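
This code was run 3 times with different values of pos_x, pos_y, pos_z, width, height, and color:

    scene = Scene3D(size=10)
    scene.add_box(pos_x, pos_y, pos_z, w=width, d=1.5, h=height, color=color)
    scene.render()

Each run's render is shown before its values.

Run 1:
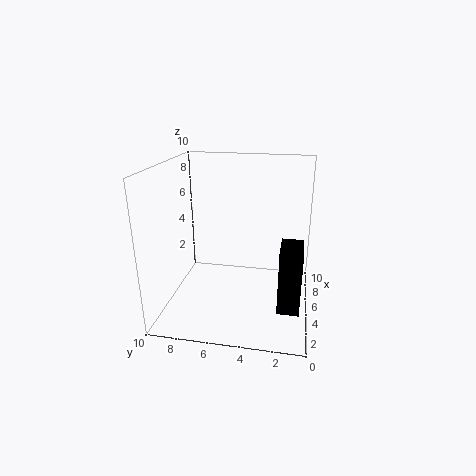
pos_x = 3, pos_y = 0.5, pos_z = 0.5, width = 2.5, height = 4.5, color = 'black'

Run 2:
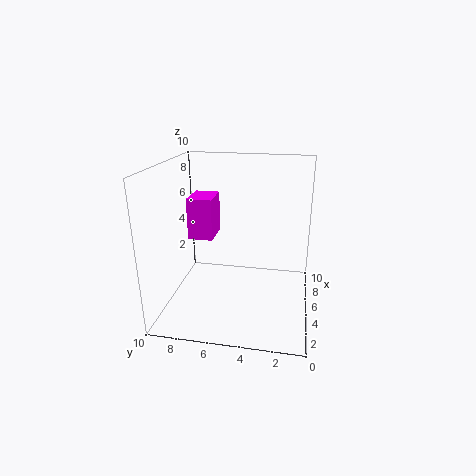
pos_x = 2, pos_y = 6, pos_z = 6, width = 2, height = 2.5, color = 'magenta'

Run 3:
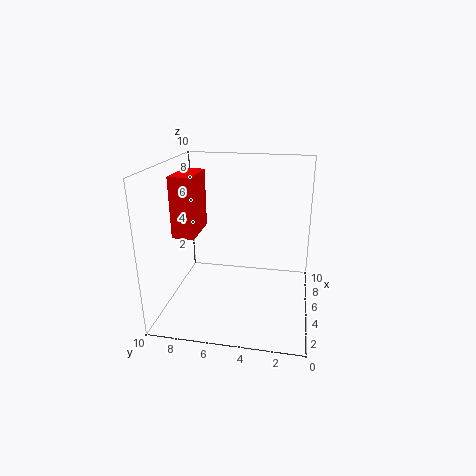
pos_x = 3, pos_y = 7.5, pos_z = 5.5, width = 3, height = 4, color = 'red'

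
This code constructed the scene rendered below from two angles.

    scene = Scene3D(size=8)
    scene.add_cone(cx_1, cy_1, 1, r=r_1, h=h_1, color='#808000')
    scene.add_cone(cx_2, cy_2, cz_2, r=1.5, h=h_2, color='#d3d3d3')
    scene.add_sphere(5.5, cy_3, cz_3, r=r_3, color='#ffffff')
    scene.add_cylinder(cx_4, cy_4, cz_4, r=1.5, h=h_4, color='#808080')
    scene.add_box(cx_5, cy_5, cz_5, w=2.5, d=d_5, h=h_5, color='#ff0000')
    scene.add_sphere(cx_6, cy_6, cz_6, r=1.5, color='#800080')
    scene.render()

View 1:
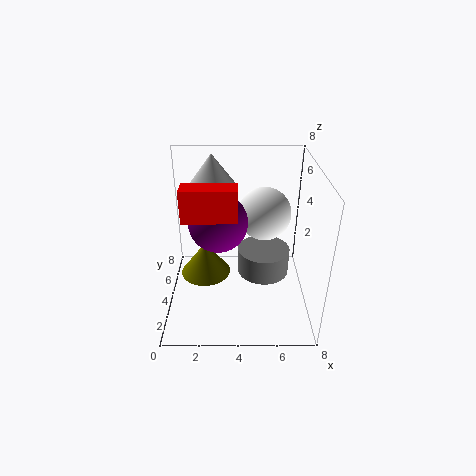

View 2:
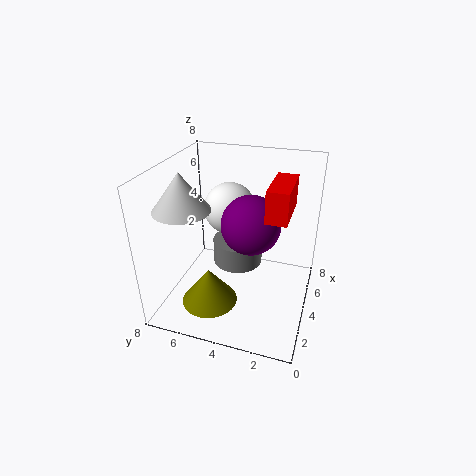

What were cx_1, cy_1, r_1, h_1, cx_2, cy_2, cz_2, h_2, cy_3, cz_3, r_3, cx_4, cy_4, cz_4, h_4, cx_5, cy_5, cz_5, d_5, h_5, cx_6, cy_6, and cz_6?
cx_1 = 2, cy_1 = 5, r_1 = 1.5, h_1 = 2, cx_2 = 2.5, cy_2 = 6.5, cz_2 = 6, h_2 = 2, cy_3 = 5, cz_3 = 5, r_3 = 1.5, cx_4 = 5.5, cy_4 = 4.5, cz_4 = 1.5, h_4 = 1.5, cx_5 = 1.5, cy_5 = 1, cz_5 = 6.5, d_5 = 1, h_5 = 1.5, cx_6 = 3, cy_6 = 3, cz_6 = 5.5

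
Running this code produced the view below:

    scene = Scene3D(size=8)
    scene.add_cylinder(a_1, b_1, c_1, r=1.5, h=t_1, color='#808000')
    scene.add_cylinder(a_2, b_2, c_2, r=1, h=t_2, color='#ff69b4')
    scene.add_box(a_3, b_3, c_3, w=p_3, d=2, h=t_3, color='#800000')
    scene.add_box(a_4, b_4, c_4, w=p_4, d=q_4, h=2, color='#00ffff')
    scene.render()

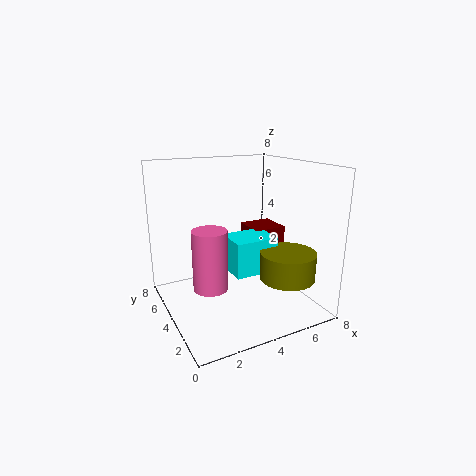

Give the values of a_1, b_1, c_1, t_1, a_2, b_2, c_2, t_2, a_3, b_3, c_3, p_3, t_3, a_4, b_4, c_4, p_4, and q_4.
a_1 = 6
b_1 = 2
c_1 = 2
t_1 = 1.5
a_2 = 2.5
b_2 = 4.5
c_2 = 1
t_2 = 3.5
a_3 = 5.5
b_3 = 4.5
c_3 = 2.5
p_3 = 2
t_3 = 1.5
a_4 = 3.5
b_4 = 3
c_4 = 2
p_4 = 2.5
q_4 = 2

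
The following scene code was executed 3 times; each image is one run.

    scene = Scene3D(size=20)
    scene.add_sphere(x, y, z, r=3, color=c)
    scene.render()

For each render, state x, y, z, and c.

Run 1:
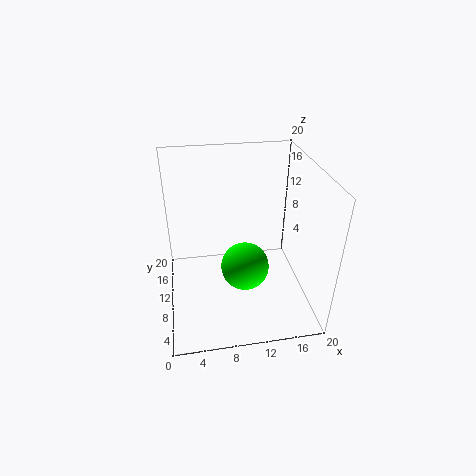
x = 10; y = 5; z = 9; c = 'lime'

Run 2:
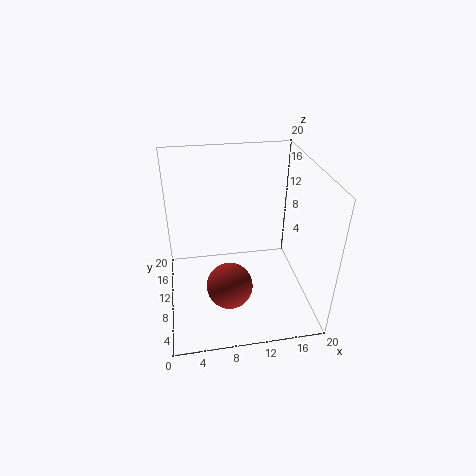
x = 8; y = 5; z = 6; c = 'brown'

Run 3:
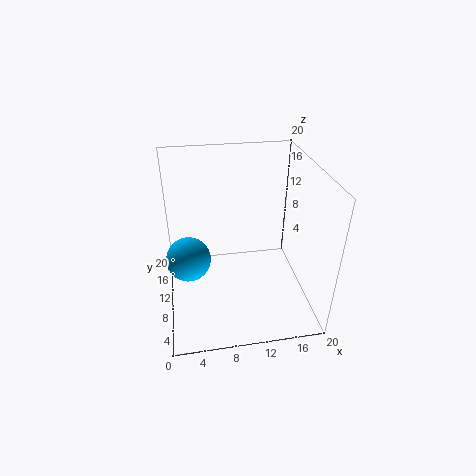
x = 3; y = 9; z = 8; c = 'deepskyblue'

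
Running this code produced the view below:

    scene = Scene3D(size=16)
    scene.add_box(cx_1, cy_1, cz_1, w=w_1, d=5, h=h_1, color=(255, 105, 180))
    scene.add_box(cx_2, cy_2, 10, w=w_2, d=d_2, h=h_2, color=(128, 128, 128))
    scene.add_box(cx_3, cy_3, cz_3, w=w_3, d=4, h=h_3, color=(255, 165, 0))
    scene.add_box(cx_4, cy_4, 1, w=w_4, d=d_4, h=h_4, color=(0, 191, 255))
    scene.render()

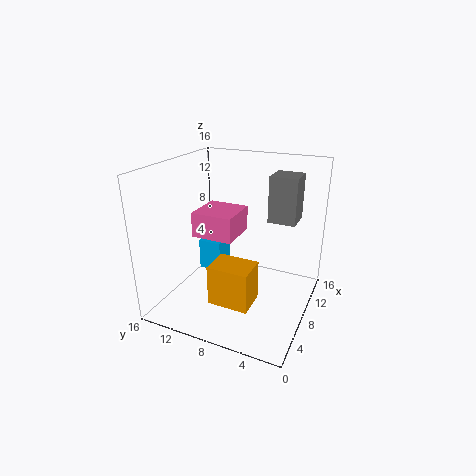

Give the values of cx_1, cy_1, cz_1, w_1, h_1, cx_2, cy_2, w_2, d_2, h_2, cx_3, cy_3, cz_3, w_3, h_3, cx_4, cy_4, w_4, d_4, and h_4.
cx_1 = 8
cy_1 = 9
cz_1 = 7
w_1 = 5
h_1 = 3
cx_2 = 9
cy_2 = 2
w_2 = 3
d_2 = 3
h_2 = 5
cx_3 = 1
cy_3 = 4
cz_3 = 4
w_3 = 3
h_3 = 4
cx_4 = 11
cy_4 = 12
w_4 = 3
d_4 = 3
h_4 = 4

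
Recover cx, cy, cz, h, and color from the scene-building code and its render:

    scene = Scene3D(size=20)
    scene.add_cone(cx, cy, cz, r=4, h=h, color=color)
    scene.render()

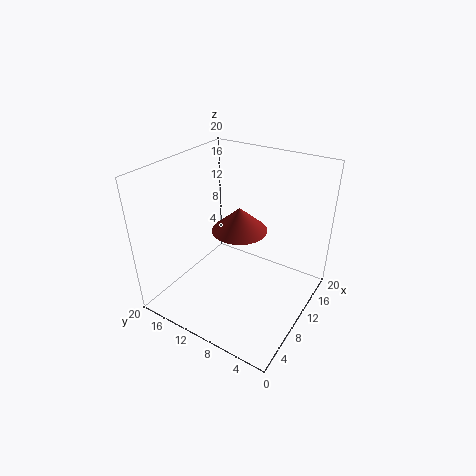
cx = 12
cy = 11
cz = 10
h = 3.5
color = 'brown'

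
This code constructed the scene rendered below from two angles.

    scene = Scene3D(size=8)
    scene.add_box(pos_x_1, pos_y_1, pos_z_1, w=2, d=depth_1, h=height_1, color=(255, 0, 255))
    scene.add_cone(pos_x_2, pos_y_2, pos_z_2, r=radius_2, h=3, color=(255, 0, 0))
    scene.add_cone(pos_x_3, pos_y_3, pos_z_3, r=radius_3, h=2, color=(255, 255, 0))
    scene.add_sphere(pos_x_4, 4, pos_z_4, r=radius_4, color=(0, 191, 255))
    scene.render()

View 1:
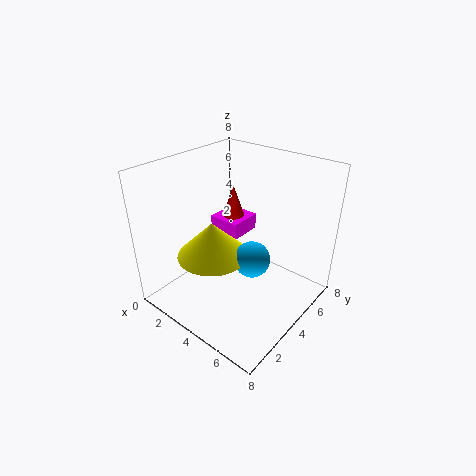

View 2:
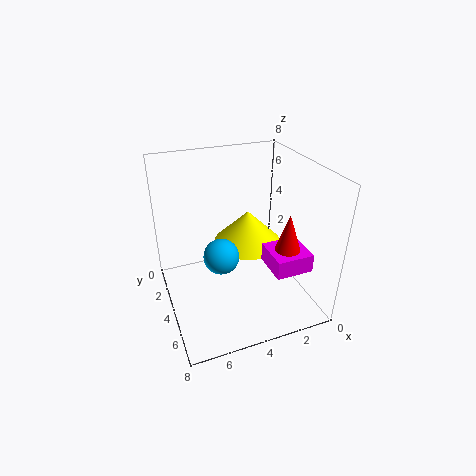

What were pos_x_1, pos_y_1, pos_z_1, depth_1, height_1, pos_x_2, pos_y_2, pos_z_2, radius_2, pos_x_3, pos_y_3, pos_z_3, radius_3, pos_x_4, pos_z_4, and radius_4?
pos_x_1 = 1; pos_y_1 = 5; pos_z_1 = 3; depth_1 = 2; height_1 = 1; pos_x_2 = 2; pos_y_2 = 6; pos_z_2 = 3; radius_2 = 1; pos_x_3 = 3; pos_y_3 = 3; pos_z_3 = 3; radius_3 = 2; pos_x_4 = 5; pos_z_4 = 3; radius_4 = 1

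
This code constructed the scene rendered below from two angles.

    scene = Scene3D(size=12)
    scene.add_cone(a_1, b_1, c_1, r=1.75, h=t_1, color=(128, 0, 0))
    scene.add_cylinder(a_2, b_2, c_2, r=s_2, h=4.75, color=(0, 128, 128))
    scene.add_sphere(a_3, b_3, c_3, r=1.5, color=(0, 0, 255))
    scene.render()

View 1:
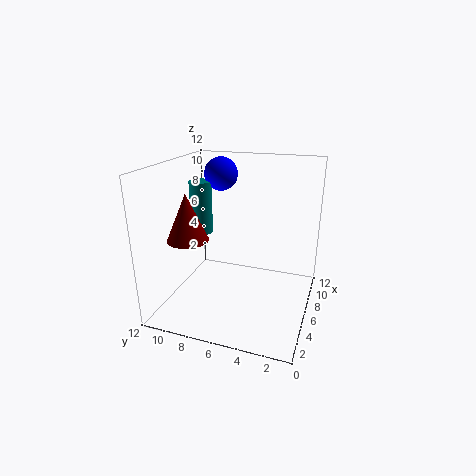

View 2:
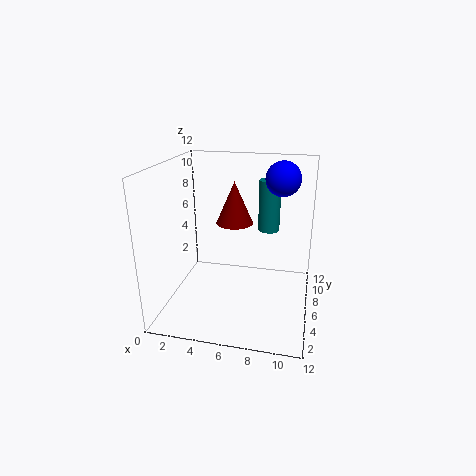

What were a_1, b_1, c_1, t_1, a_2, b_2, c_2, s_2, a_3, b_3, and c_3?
a_1 = 4.75, b_1 = 10, c_1 = 5.75, t_1 = 4, a_2 = 8, b_2 = 10.25, c_2 = 5.25, s_2 = 1, a_3 = 9.25, b_3 = 8.75, c_3 = 10.5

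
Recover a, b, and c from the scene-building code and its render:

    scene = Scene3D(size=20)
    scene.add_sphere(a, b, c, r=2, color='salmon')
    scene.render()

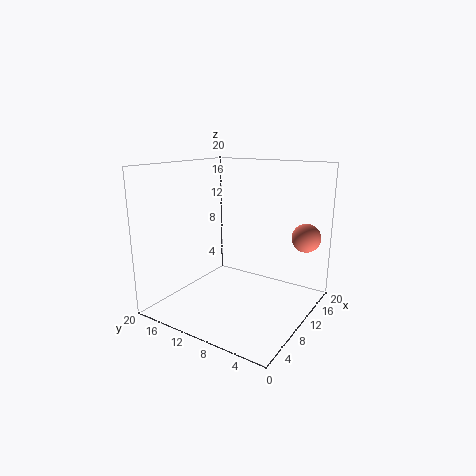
a = 15
b = 2
c = 10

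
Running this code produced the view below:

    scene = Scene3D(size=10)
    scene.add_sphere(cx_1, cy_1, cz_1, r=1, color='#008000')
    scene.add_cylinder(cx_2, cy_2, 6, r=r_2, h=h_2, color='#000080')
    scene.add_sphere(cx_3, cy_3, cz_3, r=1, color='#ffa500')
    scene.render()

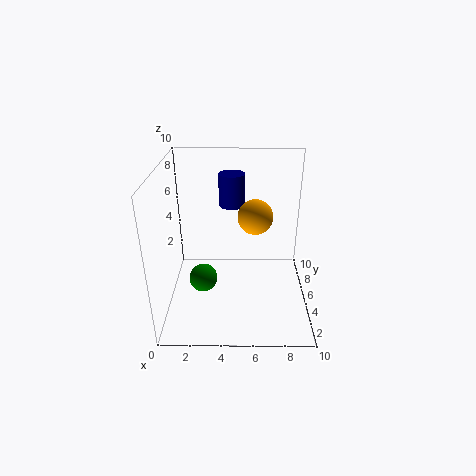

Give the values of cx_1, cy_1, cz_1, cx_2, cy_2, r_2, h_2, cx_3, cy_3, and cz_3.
cx_1 = 2.5; cy_1 = 4.5; cz_1 = 2; cx_2 = 4.5; cy_2 = 8.5; r_2 = 1; h_2 = 2.5; cx_3 = 6; cy_3 = 2; cz_3 = 8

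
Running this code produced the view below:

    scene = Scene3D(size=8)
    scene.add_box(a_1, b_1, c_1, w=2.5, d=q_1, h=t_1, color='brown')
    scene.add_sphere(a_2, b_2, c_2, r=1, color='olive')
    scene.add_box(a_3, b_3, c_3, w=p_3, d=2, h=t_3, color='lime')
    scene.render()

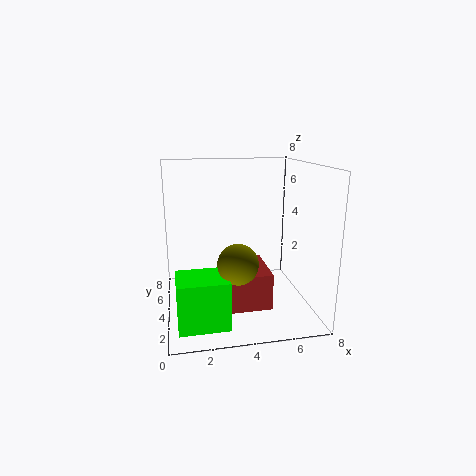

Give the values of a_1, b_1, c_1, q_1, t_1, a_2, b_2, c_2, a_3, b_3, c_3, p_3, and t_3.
a_1 = 3
b_1 = 2
c_1 = 0.5
q_1 = 3
t_1 = 2
a_2 = 3.5
b_2 = 1.5
c_2 = 3.5
a_3 = 0.5
b_3 = 0.5
c_3 = 0.5
p_3 = 2.5
t_3 = 2.5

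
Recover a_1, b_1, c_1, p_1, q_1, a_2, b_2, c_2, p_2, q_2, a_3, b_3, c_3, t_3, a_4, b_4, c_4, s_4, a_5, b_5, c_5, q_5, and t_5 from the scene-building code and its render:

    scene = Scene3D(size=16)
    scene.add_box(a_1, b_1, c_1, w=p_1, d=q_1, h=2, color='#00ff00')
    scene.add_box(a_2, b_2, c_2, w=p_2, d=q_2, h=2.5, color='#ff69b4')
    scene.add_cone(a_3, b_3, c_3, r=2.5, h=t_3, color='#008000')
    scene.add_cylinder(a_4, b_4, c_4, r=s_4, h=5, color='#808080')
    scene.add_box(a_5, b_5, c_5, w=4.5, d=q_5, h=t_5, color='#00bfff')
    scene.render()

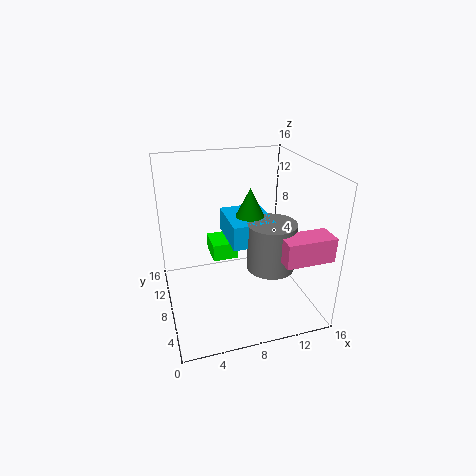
a_1 = 5.5
b_1 = 9.5
c_1 = 4.5
p_1 = 3
q_1 = 3.5
a_2 = 10.5
b_2 = 0.5
c_2 = 8
p_2 = 5
q_2 = 2.5
a_3 = 9
b_3 = 7
c_3 = 9
t_3 = 5
a_4 = 10.5
b_4 = 4.5
c_4 = 6
s_4 = 2.5
a_5 = 6.5
b_5 = 4.5
c_5 = 8.5
q_5 = 5.5
t_5 = 2.5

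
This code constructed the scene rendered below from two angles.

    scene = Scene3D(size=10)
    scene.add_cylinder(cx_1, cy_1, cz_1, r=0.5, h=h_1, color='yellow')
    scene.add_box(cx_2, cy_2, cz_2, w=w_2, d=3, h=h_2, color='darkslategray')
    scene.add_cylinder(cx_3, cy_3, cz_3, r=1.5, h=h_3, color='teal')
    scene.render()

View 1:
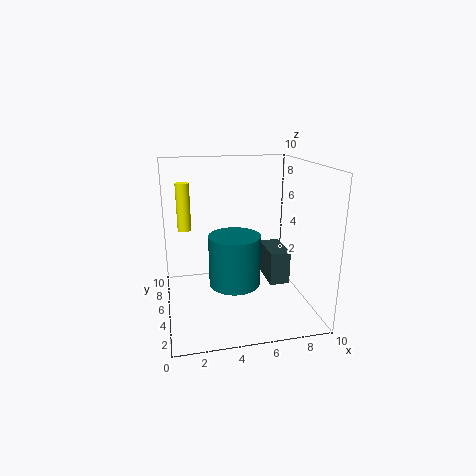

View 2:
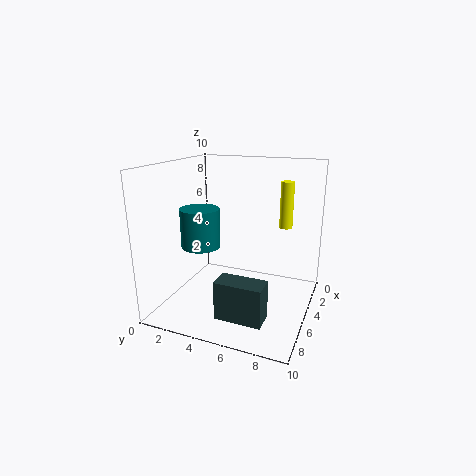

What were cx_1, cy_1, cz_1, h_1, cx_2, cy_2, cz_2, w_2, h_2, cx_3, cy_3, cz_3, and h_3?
cx_1 = 1.5; cy_1 = 7.5; cz_1 = 5; h_1 = 3.5; cx_2 = 7.5; cy_2 = 5; cz_2 = 1; w_2 = 1.5; h_2 = 2.5; cx_3 = 4; cy_3 = 1.5; cz_3 = 3.5; h_3 = 3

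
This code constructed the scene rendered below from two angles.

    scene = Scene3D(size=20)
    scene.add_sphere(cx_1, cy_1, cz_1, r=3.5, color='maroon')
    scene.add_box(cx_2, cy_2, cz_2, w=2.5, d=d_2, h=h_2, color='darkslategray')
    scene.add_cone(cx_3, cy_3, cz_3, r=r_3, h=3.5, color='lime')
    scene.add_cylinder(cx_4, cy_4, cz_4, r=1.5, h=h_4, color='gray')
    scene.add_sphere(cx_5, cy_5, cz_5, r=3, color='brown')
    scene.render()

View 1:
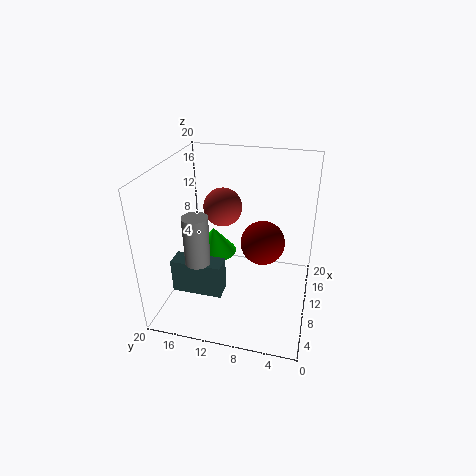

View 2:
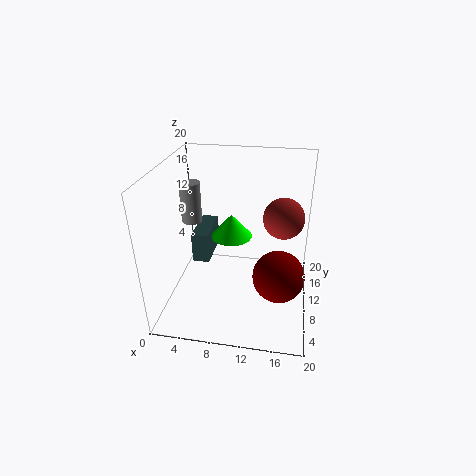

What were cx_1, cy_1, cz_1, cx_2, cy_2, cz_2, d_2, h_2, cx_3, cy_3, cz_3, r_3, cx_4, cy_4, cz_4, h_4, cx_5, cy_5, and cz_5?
cx_1 = 16; cy_1 = 7.5; cz_1 = 6; cx_2 = 3; cy_2 = 10.5; cz_2 = 5; d_2 = 6.5; h_2 = 4.5; cx_3 = 8.5; cy_3 = 13; cz_3 = 8.5; r_3 = 3; cx_4 = 2.5; cy_4 = 13; cz_4 = 10.5; h_4 = 6; cx_5 = 16; cy_5 = 14; cz_5 = 11.5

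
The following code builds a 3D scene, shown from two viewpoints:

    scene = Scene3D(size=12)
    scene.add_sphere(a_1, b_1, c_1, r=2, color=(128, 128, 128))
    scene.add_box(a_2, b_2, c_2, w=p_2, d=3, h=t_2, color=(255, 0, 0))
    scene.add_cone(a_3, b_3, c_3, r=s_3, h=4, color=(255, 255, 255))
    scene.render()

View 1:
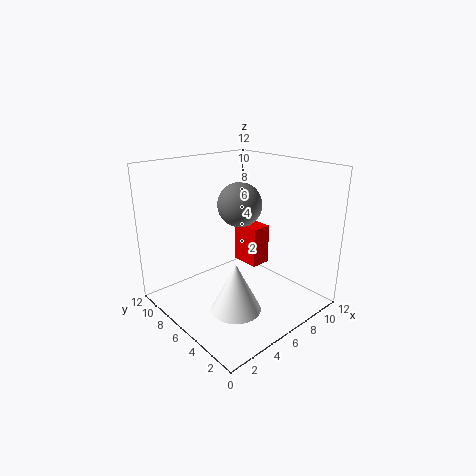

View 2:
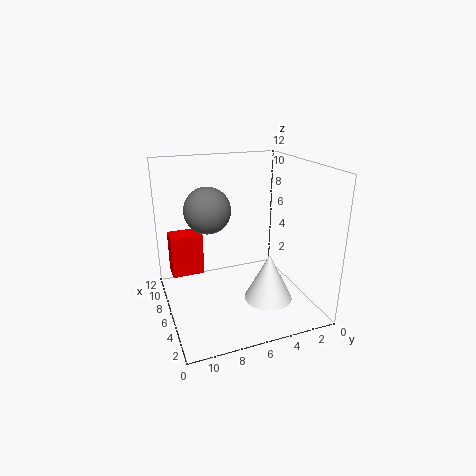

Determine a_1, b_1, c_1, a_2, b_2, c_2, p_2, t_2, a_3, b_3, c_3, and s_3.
a_1 = 8, b_1 = 8, c_1 = 8, a_2 = 10, b_2 = 8, c_2 = 1, p_2 = 2, t_2 = 4, a_3 = 4, b_3 = 4, c_3 = 1, s_3 = 2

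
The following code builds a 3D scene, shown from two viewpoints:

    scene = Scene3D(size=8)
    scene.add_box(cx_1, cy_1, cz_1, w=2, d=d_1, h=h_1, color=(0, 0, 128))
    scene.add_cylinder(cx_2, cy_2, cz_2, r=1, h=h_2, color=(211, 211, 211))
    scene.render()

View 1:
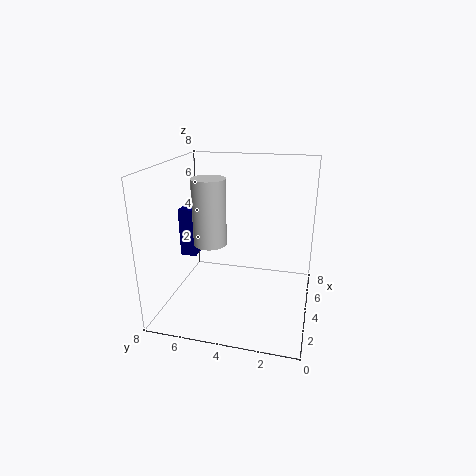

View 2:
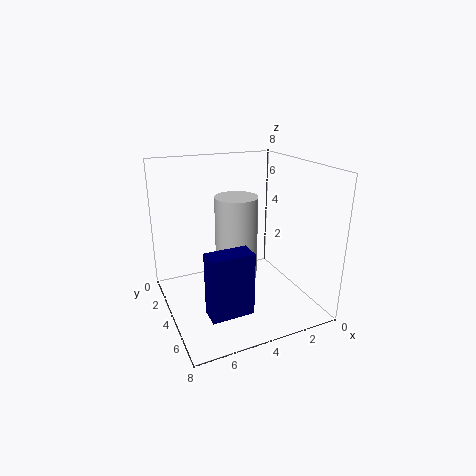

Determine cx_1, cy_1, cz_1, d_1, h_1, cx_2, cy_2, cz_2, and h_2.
cx_1 = 5
cy_1 = 7
cz_1 = 2
d_1 = 1
h_1 = 3
cx_2 = 5
cy_2 = 6
cz_2 = 3
h_2 = 4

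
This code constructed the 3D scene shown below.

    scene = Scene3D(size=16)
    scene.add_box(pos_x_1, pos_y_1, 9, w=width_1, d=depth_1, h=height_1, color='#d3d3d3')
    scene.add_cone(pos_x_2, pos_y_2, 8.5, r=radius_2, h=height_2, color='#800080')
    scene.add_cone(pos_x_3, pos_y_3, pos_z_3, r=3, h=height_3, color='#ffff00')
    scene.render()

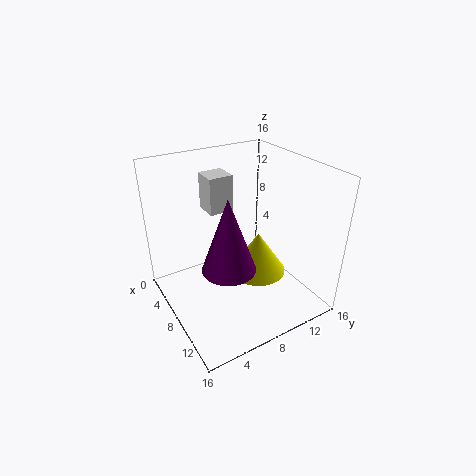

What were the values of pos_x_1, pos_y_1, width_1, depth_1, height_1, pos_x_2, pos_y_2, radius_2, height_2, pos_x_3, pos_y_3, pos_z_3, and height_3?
pos_x_1 = 0.5
pos_y_1 = 7
width_1 = 3
depth_1 = 3
height_1 = 4.5
pos_x_2 = 13
pos_y_2 = 4
radius_2 = 2.5
height_2 = 7
pos_x_3 = 10.5
pos_y_3 = 9
pos_z_3 = 5
height_3 = 4.5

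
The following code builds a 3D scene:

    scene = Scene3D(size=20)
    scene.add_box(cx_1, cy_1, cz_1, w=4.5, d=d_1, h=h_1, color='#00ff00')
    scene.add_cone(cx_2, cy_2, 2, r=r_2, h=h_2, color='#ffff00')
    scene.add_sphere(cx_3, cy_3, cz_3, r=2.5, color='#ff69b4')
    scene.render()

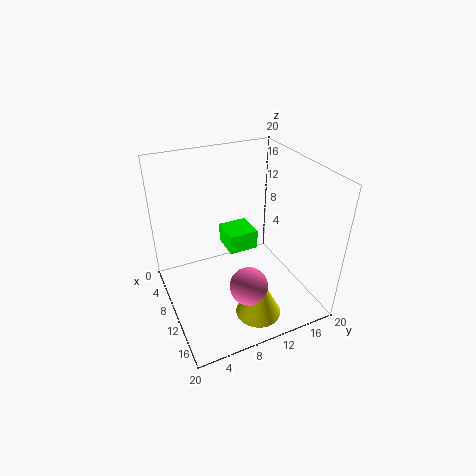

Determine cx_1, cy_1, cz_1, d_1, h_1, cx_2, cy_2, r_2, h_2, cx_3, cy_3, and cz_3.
cx_1 = 3, cy_1 = 10, cz_1 = 5.5, d_1 = 4.5, h_1 = 3, cx_2 = 16.5, cy_2 = 10, r_2 = 3, h_2 = 6, cx_3 = 15.5, cy_3 = 9, cz_3 = 6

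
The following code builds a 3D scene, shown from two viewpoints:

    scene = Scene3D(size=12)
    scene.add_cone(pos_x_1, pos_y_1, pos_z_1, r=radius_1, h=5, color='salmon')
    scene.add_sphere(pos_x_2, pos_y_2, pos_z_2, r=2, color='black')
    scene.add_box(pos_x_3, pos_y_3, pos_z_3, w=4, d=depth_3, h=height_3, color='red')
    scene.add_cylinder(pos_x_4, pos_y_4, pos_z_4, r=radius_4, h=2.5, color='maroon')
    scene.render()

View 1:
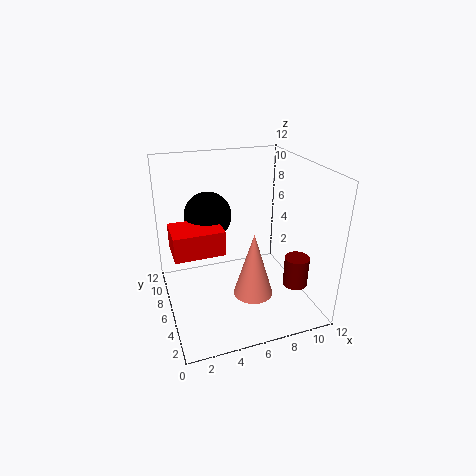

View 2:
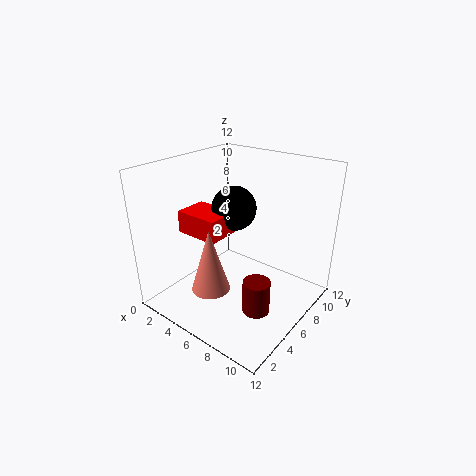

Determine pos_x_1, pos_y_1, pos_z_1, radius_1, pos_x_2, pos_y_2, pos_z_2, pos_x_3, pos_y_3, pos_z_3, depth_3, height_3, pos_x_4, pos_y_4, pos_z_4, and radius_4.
pos_x_1 = 6
pos_y_1 = 2.5
pos_z_1 = 3
radius_1 = 1.5
pos_x_2 = 4
pos_y_2 = 8
pos_z_2 = 7.5
pos_x_3 = 0.5
pos_y_3 = 4.5
pos_z_3 = 5.5
depth_3 = 3
height_3 = 2
pos_x_4 = 10
pos_y_4 = 3
pos_z_4 = 2.5
radius_4 = 1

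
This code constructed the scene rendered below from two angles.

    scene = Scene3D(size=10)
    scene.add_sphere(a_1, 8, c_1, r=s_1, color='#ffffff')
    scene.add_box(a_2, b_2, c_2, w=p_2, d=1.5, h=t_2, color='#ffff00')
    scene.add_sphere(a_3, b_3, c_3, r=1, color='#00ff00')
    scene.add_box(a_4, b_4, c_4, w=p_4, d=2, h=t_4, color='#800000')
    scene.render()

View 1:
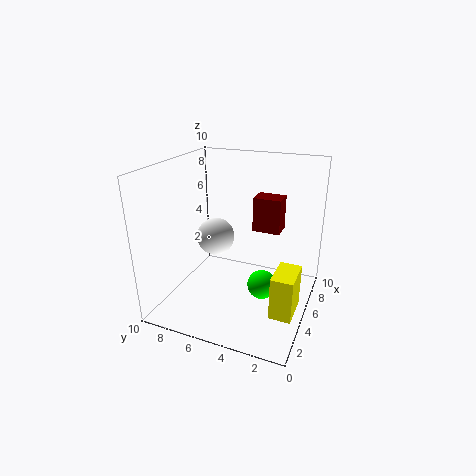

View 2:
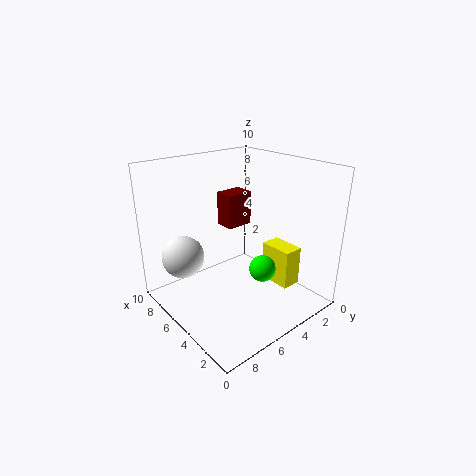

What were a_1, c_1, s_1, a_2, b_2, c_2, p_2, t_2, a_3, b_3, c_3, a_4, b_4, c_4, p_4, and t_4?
a_1 = 7.5; c_1 = 3.5; s_1 = 1.5; a_2 = 3; b_2 = 0.5; c_2 = 0.5; p_2 = 2.5; t_2 = 3; a_3 = 4.5; b_3 = 3; c_3 = 2; a_4 = 6.5; b_4 = 2.5; c_4 = 5; p_4 = 1.5; t_4 = 2.5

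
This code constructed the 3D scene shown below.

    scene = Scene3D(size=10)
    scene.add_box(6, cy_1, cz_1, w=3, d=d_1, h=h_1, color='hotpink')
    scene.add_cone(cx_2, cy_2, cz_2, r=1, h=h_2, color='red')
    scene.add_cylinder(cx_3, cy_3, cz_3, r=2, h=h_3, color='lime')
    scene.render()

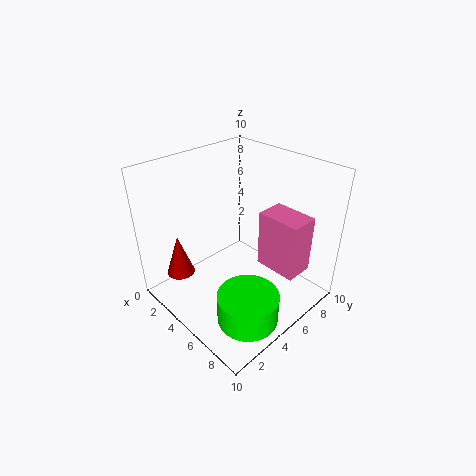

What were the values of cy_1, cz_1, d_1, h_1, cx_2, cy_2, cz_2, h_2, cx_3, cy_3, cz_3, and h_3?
cy_1 = 6
cz_1 = 3
d_1 = 2
h_1 = 4
cx_2 = 2
cy_2 = 2
cz_2 = 2
h_2 = 3
cx_3 = 8
cy_3 = 3
cz_3 = 1
h_3 = 2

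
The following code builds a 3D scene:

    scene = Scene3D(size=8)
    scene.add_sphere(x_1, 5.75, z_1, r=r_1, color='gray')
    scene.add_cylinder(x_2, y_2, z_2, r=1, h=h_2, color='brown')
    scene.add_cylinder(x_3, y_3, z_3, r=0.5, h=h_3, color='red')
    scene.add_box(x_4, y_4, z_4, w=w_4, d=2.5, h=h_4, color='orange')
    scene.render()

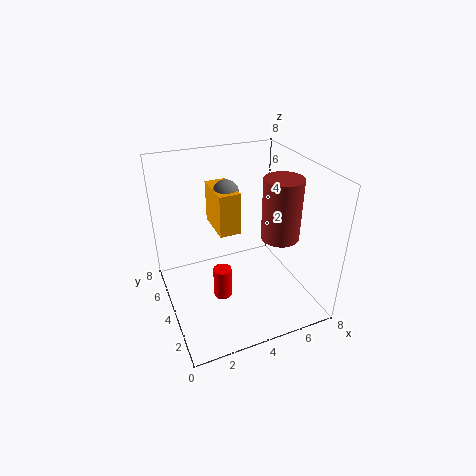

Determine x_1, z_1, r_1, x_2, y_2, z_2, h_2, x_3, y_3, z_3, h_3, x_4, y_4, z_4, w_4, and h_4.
x_1 = 4, z_1 = 6, r_1 = 0.75, x_2 = 5.75, y_2 = 2.5, z_2 = 4.5, h_2 = 3.25, x_3 = 2.75, y_3 = 3.25, z_3 = 1, h_3 = 1.75, x_4 = 3.25, y_4 = 4.75, z_4 = 3.75, w_4 = 1.25, h_4 = 2.5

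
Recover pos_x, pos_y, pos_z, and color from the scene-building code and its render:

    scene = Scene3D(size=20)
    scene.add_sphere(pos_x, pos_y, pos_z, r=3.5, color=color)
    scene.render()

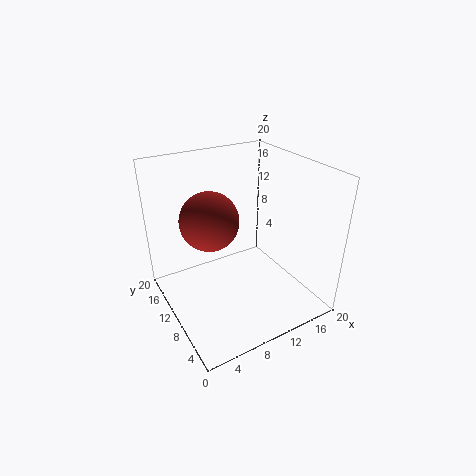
pos_x = 4.5, pos_y = 7.25, pos_z = 15.25, color = 'brown'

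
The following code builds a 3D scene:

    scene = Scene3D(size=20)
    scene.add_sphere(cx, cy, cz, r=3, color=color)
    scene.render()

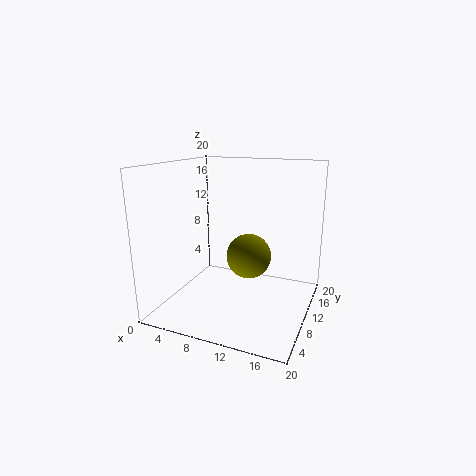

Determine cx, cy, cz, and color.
cx = 12; cy = 9; cz = 8; color = 'olive'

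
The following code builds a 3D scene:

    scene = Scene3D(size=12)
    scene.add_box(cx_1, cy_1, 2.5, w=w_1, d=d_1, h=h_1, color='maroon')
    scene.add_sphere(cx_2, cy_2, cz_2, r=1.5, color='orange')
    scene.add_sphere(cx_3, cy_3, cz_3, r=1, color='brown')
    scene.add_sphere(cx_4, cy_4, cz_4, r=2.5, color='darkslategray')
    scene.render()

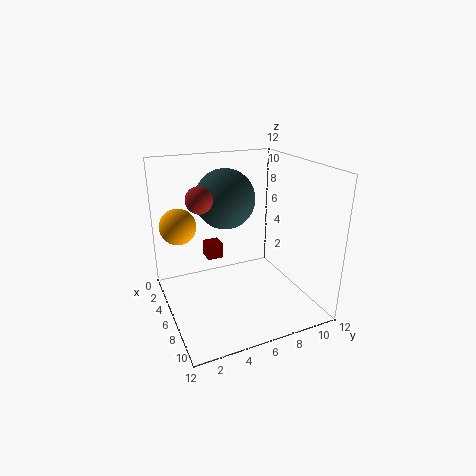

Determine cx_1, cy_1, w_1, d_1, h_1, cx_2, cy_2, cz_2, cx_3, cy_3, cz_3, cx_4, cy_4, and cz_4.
cx_1 = 1; cy_1 = 4.5; w_1 = 1.5; d_1 = 1.5; h_1 = 1.5; cx_2 = 4; cy_2 = 1.5; cz_2 = 7; cx_3 = 7; cy_3 = 2.5; cz_3 = 10; cx_4 = 4.5; cy_4 = 5.5; cz_4 = 9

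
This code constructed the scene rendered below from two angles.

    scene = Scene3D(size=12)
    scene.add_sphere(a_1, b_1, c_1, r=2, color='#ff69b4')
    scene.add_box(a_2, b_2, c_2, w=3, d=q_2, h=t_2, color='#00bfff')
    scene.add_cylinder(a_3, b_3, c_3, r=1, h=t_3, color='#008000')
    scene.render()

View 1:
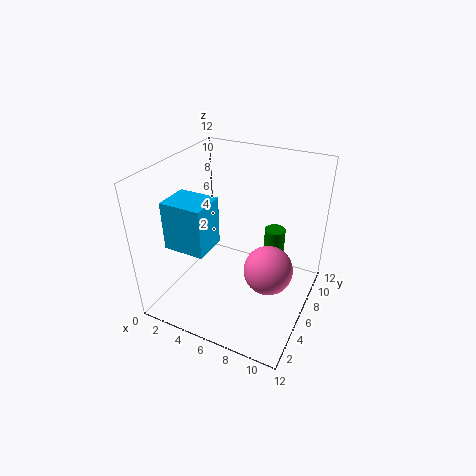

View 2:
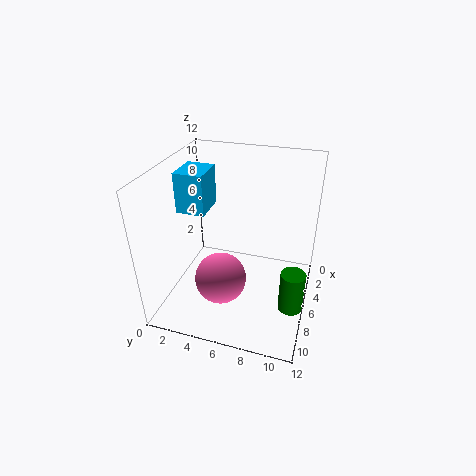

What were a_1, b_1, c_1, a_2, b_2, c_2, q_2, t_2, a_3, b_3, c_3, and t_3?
a_1 = 9, b_1 = 5.5, c_1 = 4, a_2 = 3, b_2 = 0.5, c_2 = 7.5, q_2 = 2.5, t_2 = 3.5, a_3 = 7.5, b_3 = 11, c_3 = 1, t_3 = 3.5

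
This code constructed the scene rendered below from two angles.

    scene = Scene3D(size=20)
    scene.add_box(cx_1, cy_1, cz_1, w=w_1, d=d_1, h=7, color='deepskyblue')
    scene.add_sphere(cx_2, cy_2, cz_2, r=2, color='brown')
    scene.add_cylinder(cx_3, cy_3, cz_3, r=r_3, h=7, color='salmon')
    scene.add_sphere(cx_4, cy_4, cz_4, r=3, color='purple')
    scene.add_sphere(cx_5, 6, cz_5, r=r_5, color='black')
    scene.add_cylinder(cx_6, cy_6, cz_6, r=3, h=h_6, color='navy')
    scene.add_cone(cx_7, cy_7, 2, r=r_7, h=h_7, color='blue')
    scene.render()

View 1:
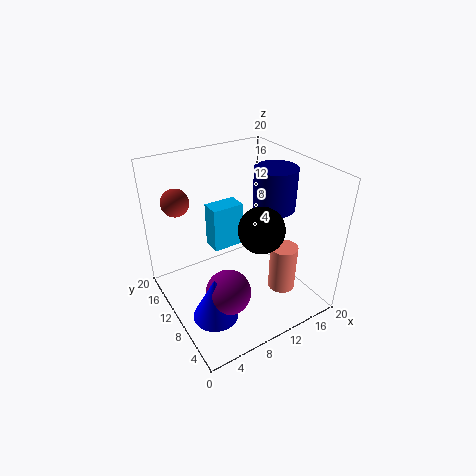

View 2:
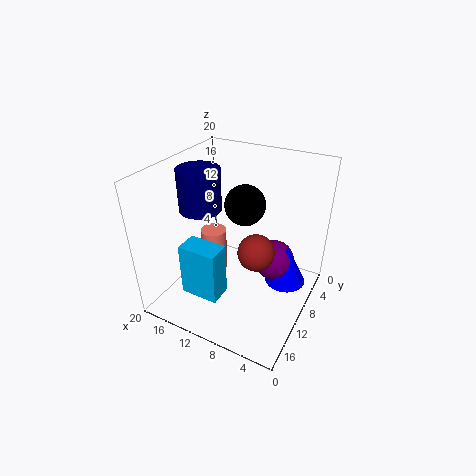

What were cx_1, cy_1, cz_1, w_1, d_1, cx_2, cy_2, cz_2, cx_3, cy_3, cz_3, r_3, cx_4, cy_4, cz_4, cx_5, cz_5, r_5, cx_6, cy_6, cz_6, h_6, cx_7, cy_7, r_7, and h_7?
cx_1 = 9; cy_1 = 15; cz_1 = 5; w_1 = 5; d_1 = 3; cx_2 = 4; cy_2 = 17; cz_2 = 14; cx_3 = 16; cy_3 = 7; cz_3 = 1; r_3 = 2; cx_4 = 6; cy_4 = 6; cz_4 = 5; cx_5 = 11; cz_5 = 13; r_5 = 3; cx_6 = 16; cy_6 = 10; cz_6 = 13; h_6 = 6; cx_7 = 4; cy_7 = 6; r_7 = 3; h_7 = 6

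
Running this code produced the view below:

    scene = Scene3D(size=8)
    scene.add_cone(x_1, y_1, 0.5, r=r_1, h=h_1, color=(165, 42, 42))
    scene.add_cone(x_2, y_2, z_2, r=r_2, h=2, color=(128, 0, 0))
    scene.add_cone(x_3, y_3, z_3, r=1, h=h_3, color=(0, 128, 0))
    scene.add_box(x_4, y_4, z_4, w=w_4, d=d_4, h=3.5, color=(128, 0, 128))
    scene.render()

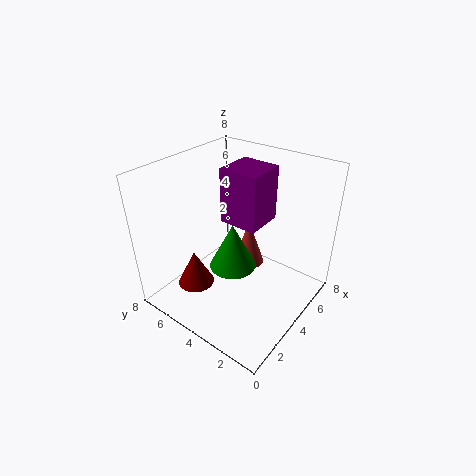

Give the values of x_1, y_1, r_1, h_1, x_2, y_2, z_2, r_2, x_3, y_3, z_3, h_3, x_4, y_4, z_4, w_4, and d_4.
x_1 = 6.5, y_1 = 5, r_1 = 1, h_1 = 3, x_2 = 2, y_2 = 5.5, z_2 = 1.5, r_2 = 1, x_3 = 1, y_3 = 2, z_3 = 5, h_3 = 2, x_4 = 5.5, y_4 = 4, z_4 = 3.5, w_4 = 2.5, d_4 = 2.5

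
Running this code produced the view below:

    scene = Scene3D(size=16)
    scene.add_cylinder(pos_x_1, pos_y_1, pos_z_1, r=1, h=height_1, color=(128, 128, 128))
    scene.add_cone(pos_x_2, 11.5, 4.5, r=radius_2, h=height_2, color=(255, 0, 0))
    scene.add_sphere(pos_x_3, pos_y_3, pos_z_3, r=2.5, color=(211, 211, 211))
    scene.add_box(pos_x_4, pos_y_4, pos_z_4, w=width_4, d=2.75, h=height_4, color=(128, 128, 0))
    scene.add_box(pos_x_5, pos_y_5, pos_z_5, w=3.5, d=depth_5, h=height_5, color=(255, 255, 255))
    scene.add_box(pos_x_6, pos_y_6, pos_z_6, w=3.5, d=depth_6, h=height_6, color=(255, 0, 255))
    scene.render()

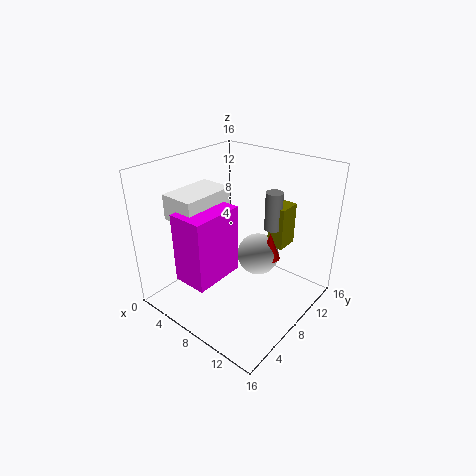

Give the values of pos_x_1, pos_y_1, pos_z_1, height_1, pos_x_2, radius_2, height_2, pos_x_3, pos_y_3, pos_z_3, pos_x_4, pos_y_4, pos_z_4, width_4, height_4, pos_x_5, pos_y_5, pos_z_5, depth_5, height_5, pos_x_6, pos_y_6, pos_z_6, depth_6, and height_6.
pos_x_1 = 9.75, pos_y_1 = 12.25, pos_z_1 = 8, height_1 = 4.5, pos_x_2 = 10, radius_2 = 1.25, height_2 = 3.25, pos_x_3 = 8.5, pos_y_3 = 11.25, pos_z_3 = 4.5, pos_x_4 = 9.25, pos_y_4 = 12, pos_z_4 = 5.75, width_4 = 2, height_4 = 5, pos_x_5 = 4.75, pos_y_5 = 1, pos_z_5 = 12, depth_5 = 5.5, height_5 = 2.5, pos_x_6 = 6.5, pos_y_6 = 0.25, pos_z_6 = 6.25, depth_6 = 5.25, height_6 = 7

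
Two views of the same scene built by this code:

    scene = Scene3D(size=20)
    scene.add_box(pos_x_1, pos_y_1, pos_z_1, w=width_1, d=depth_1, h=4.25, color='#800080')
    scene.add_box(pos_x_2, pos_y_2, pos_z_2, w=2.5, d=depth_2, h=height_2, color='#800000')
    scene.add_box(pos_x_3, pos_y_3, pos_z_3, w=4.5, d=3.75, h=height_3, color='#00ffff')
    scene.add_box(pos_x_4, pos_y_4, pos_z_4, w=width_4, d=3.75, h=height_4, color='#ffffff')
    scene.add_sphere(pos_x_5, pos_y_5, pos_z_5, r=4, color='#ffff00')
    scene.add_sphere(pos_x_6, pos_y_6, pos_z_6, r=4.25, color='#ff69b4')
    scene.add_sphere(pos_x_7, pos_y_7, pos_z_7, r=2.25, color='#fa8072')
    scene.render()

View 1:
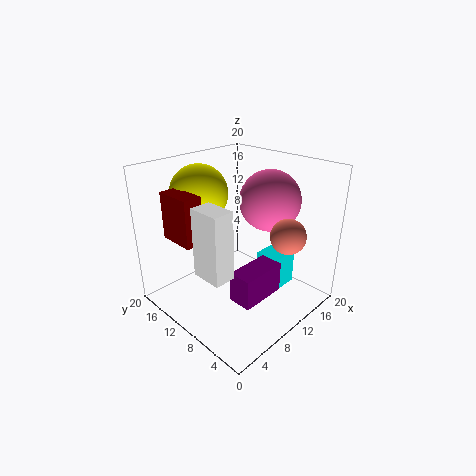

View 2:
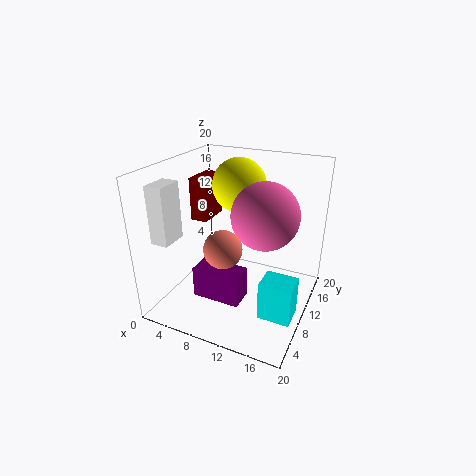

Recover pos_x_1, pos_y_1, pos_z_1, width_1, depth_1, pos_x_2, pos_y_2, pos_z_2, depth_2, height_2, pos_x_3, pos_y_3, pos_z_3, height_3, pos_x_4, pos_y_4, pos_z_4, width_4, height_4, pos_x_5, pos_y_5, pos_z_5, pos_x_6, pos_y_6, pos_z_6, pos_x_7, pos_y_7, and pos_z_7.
pos_x_1 = 6, pos_y_1 = 4.25, pos_z_1 = 3, width_1 = 6.5, depth_1 = 3.25, pos_x_2 = 2, pos_y_2 = 10.75, pos_z_2 = 11, depth_2 = 5, height_2 = 6.25, pos_x_3 = 14.5, pos_y_3 = 6.5, pos_z_3 = 0.25, height_3 = 5.5, pos_x_4 = 0.25, pos_y_4 = 3.5, pos_z_4 = 10, width_4 = 2.5, height_4 = 8, pos_x_5 = 7.75, pos_y_5 = 15.25, pos_z_5 = 15.75, pos_x_6 = 14.5, pos_y_6 = 8.25, pos_z_6 = 14.75, pos_x_7 = 11.5, pos_y_7 = 2.75, pos_z_7 = 12.25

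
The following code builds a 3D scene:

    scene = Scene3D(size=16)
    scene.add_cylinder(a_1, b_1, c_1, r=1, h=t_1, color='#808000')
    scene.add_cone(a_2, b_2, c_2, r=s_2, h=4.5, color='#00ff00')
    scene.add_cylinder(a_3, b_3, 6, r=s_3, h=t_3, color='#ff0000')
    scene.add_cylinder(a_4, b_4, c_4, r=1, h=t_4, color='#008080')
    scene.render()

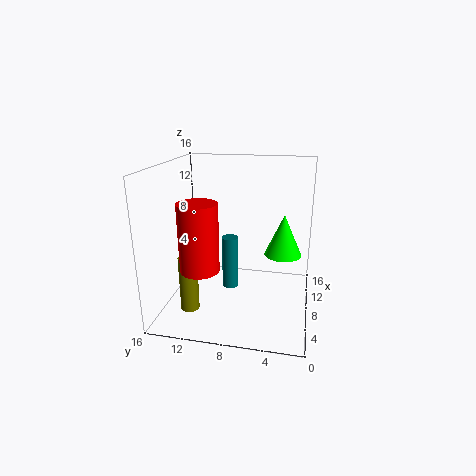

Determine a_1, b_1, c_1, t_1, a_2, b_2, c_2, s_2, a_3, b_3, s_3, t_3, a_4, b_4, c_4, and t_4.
a_1 = 4; b_1 = 12.5; c_1 = 1; t_1 = 6; a_2 = 8; b_2 = 3; c_2 = 6.5; s_2 = 2; a_3 = 3.5; b_3 = 11; s_3 = 2; t_3 = 7; a_4 = 10.5; b_4 = 9.5; c_4 = 0.5; t_4 = 6.5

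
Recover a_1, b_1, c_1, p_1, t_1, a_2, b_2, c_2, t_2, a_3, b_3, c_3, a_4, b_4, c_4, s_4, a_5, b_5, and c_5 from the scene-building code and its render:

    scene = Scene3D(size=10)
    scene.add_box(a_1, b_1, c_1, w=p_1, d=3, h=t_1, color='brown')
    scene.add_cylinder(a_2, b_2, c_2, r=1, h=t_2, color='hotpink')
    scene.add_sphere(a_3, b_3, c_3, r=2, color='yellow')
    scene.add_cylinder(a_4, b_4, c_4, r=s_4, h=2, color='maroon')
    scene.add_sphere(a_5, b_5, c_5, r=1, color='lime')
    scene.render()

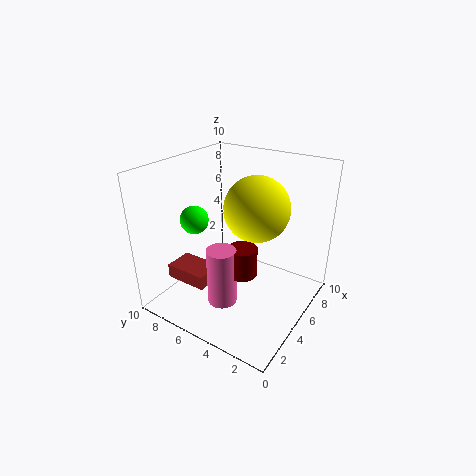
a_1 = 2, b_1 = 6, c_1 = 2, p_1 = 2, t_1 = 1, a_2 = 3, b_2 = 5, c_2 = 1, t_2 = 4, a_3 = 4, b_3 = 3, c_3 = 8, a_4 = 4, b_4 = 4, c_4 = 3, s_4 = 1, a_5 = 4, b_5 = 8, c_5 = 6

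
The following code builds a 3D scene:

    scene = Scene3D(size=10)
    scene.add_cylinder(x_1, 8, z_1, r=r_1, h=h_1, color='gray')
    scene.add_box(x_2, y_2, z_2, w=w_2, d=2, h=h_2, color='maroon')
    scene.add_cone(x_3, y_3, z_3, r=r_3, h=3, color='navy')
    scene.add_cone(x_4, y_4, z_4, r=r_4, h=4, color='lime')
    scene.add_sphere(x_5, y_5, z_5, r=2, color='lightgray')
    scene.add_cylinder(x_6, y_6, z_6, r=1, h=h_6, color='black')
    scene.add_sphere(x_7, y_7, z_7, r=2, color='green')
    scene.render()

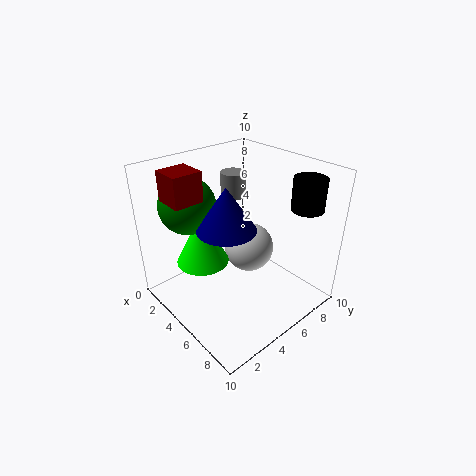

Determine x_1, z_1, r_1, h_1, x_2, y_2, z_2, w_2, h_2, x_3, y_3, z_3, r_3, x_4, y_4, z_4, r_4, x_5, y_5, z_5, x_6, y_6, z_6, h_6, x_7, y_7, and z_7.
x_1 = 1; z_1 = 6; r_1 = 1; h_1 = 2; x_2 = 2; y_2 = 1; z_2 = 8; w_2 = 2; h_2 = 2; x_3 = 5; y_3 = 4; z_3 = 6; r_3 = 2; x_4 = 2; y_4 = 4; z_4 = 2; r_4 = 2; x_5 = 3; y_5 = 8; z_5 = 2; x_6 = 9; y_6 = 7; z_6 = 8; h_6 = 2; x_7 = 2; y_7 = 3; z_7 = 7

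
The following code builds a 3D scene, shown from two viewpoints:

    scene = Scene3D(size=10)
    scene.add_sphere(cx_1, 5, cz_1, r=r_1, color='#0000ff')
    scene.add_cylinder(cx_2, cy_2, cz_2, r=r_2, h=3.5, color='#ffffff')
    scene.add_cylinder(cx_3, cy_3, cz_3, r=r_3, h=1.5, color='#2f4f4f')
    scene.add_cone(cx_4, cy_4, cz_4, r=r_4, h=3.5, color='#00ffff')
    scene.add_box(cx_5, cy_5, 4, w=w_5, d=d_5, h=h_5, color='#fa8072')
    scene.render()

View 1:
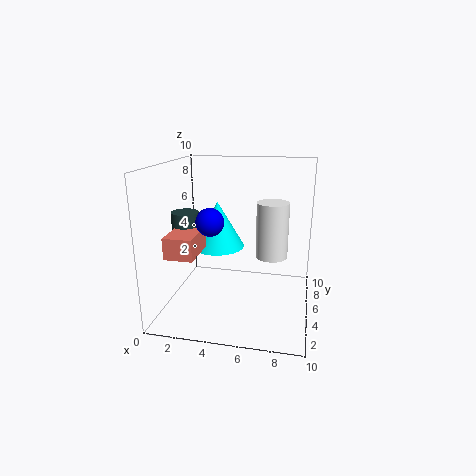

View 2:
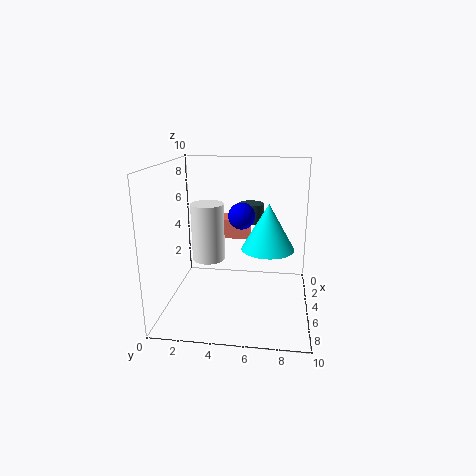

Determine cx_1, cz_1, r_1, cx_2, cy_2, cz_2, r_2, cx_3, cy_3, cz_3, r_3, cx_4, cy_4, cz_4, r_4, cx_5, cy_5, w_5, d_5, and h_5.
cx_1 = 3
cz_1 = 6
r_1 = 1
cx_2 = 7.5
cy_2 = 3.5
cz_2 = 4.5
r_2 = 1
cx_3 = 1
cy_3 = 5.5
cz_3 = 5
r_3 = 1
cx_4 = 3
cy_4 = 7
cz_4 = 3.5
r_4 = 2
cx_5 = 0.5
cy_5 = 2.5
w_5 = 2
d_5 = 3
h_5 = 1.5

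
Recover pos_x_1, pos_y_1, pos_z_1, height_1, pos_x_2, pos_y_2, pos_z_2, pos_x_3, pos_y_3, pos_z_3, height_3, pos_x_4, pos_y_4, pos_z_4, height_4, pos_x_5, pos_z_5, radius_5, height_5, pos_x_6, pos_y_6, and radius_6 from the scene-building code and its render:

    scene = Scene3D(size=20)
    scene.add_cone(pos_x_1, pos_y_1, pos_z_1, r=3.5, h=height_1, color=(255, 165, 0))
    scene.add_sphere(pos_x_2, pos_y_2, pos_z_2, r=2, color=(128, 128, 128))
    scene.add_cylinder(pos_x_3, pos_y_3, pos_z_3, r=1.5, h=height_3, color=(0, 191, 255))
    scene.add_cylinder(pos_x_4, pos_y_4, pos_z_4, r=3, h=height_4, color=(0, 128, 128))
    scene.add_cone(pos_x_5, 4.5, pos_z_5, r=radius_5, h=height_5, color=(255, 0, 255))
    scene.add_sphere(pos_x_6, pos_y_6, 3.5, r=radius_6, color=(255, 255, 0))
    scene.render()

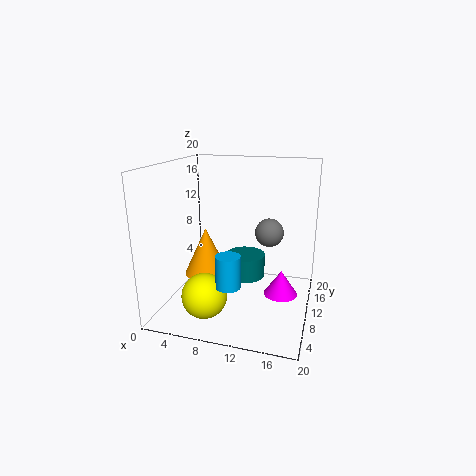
pos_x_1 = 3.5, pos_y_1 = 14, pos_z_1 = 2, height_1 = 7.5, pos_x_2 = 14, pos_y_2 = 12, pos_z_2 = 10.5, pos_x_3 = 11, pos_y_3 = 2.5, pos_z_3 = 6.5, height_3 = 4, pos_x_4 = 10, pos_y_4 = 14, pos_z_4 = 2.5, height_4 = 3.5, pos_x_5 = 17, pos_z_5 = 5.5, radius_5 = 2, height_5 = 3, pos_x_6 = 7, pos_y_6 = 4.5, radius_6 = 3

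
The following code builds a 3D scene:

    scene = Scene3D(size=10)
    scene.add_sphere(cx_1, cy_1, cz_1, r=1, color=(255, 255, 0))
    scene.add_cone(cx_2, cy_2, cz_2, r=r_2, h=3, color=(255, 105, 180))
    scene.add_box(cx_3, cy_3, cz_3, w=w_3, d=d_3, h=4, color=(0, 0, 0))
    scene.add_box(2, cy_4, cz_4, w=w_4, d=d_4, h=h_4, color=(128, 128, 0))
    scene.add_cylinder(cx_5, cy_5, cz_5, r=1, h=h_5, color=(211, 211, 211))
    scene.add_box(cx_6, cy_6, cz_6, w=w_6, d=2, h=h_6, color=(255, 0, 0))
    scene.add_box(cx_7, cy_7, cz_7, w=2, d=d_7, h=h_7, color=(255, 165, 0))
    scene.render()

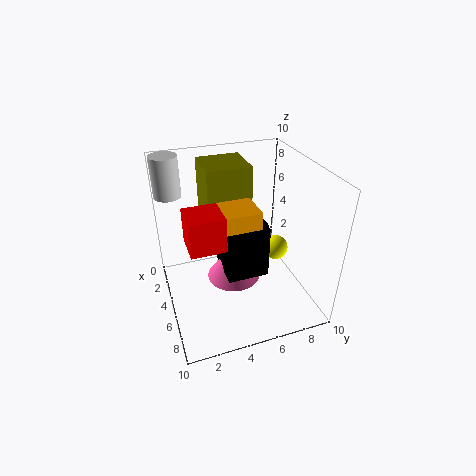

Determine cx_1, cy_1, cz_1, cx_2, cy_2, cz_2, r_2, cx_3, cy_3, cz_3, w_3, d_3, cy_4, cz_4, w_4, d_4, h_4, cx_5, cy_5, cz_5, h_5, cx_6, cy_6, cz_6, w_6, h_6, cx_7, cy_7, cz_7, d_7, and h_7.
cx_1 = 3
cy_1 = 9
cz_1 = 2
cx_2 = 4
cy_2 = 5
cz_2 = 1
r_2 = 2
cx_3 = 3
cy_3 = 4
cz_3 = 2
w_3 = 3
d_3 = 3
cy_4 = 3
cz_4 = 6
w_4 = 3
d_4 = 3
h_4 = 4
cx_5 = 1
cy_5 = 1
cz_5 = 7
h_5 = 3
cx_6 = 7
cy_6 = 1
cz_6 = 7
w_6 = 2
h_6 = 2
cx_7 = 7
cy_7 = 2
cz_7 = 8
d_7 = 3
h_7 = 1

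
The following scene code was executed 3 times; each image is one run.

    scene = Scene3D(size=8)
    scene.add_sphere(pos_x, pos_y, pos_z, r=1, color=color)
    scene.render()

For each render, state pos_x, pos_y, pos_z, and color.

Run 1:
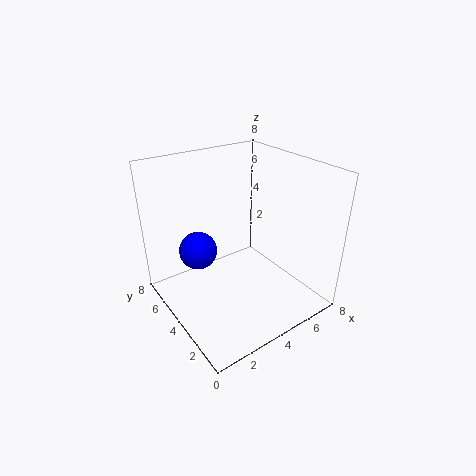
pos_x = 1.75, pos_y = 4.5, pos_z = 3.75, color = 'blue'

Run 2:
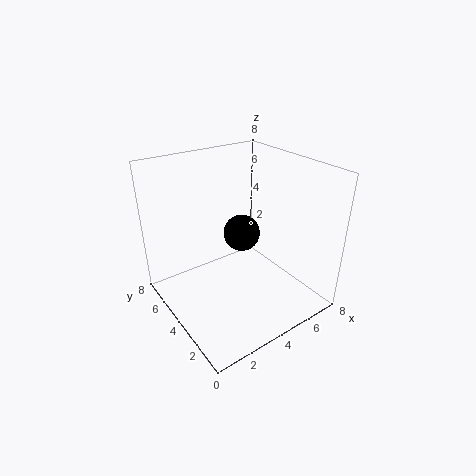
pos_x = 4.25, pos_y = 4, pos_z = 4.25, color = 'black'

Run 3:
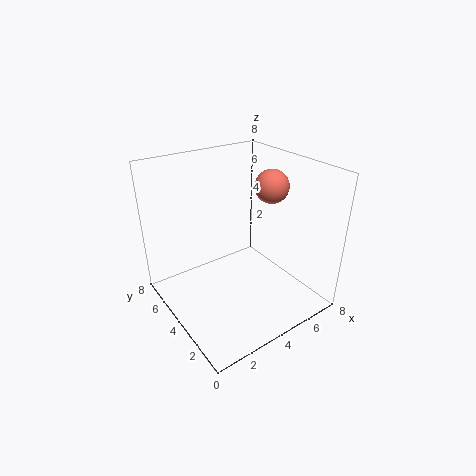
pos_x = 6.75, pos_y = 4.5, pos_z = 6.25, color = 'salmon'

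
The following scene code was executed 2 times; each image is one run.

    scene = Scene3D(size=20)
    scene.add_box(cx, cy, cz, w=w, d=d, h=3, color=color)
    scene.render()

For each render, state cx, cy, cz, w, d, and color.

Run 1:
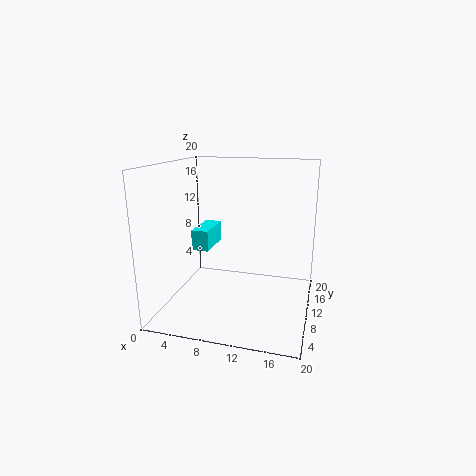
cx = 3
cy = 10
cz = 7.5
w = 2.5
d = 6
color = 'cyan'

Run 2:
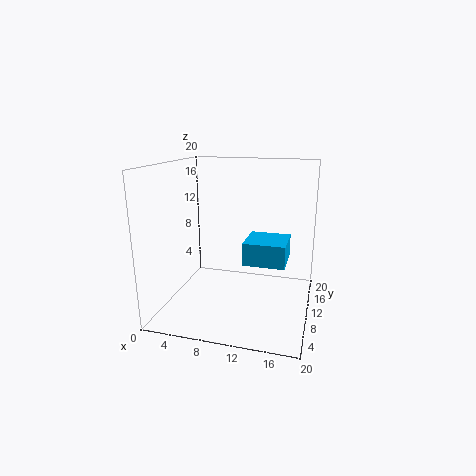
cx = 11.5
cy = 6.5
cz = 7.5
w = 5.5
d = 5.5
color = 'deepskyblue'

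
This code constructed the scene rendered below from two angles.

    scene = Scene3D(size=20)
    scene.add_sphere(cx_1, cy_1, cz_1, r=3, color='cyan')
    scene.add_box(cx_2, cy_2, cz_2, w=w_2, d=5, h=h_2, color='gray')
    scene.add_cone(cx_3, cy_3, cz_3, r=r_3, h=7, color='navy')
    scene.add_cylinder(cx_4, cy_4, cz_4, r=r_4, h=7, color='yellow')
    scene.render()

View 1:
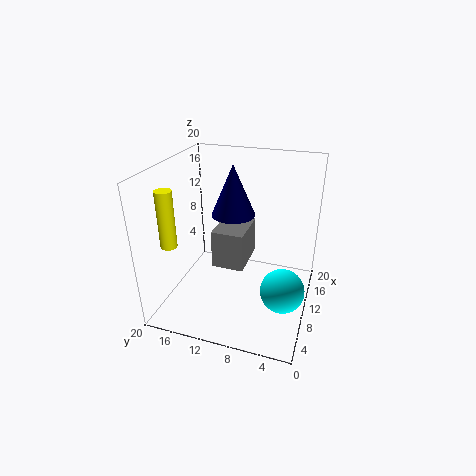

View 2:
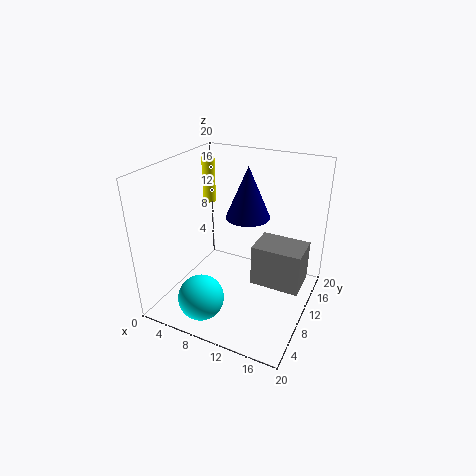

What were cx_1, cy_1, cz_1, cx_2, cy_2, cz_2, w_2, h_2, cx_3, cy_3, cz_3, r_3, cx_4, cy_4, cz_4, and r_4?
cx_1 = 8, cy_1 = 3, cz_1 = 4, cx_2 = 12, cy_2 = 10, cz_2 = 3, w_2 = 7, h_2 = 6, cx_3 = 11, cy_3 = 11, cz_3 = 13, r_3 = 3, cx_4 = 2, cy_4 = 16, cz_4 = 12, r_4 = 1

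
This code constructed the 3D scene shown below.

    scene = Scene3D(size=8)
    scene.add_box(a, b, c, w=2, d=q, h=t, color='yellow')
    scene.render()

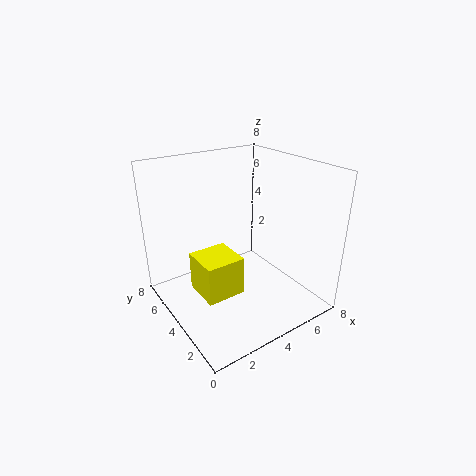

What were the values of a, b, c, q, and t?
a = 1
b = 2
c = 2
q = 2
t = 2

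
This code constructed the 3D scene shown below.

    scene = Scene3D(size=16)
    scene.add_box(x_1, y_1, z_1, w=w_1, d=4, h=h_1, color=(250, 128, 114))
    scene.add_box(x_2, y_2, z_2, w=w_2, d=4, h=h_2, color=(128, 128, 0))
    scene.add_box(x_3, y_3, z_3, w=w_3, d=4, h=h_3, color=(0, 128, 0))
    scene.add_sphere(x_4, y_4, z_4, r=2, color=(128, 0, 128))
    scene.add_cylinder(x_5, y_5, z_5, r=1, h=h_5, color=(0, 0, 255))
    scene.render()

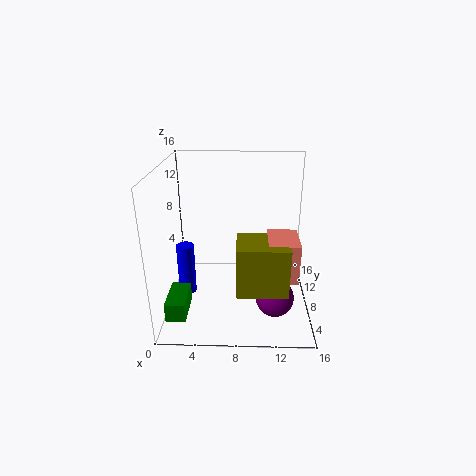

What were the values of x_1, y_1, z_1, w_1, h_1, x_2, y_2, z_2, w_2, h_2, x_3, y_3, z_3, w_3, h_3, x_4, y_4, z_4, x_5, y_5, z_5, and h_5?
x_1 = 11
y_1 = 2
z_1 = 6
w_1 = 3
h_1 = 4
x_2 = 8
y_2 = 1
z_2 = 5
w_2 = 5
h_2 = 5
x_3 = 1
y_3 = 1
z_3 = 2
w_3 = 2
h_3 = 2
x_4 = 12
y_4 = 4
z_4 = 3
x_5 = 2
y_5 = 8
z_5 = 1
h_5 = 6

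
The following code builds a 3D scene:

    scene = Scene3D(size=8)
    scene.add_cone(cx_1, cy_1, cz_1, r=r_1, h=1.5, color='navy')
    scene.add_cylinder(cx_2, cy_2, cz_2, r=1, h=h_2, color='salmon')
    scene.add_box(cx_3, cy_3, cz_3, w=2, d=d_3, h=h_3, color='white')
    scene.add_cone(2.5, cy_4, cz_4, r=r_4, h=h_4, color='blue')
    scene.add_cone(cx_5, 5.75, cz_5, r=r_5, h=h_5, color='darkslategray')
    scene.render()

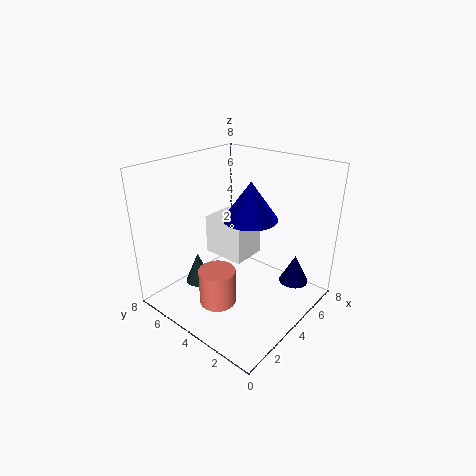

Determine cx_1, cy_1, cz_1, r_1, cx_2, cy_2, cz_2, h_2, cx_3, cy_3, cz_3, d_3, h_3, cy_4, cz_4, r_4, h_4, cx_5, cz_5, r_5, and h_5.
cx_1 = 4.75, cy_1 = 0.75, cz_1 = 2.25, r_1 = 0.75, cx_2 = 2.25, cy_2 = 4, cz_2 = 0.75, h_2 = 2, cx_3 = 3.75, cy_3 = 3.75, cz_3 = 2.5, d_3 = 2.5, h_3 = 2.25, cy_4 = 2, cz_4 = 6.25, r_4 = 1.25, h_4 = 1.75, cx_5 = 2.5, cz_5 = 1.25, r_5 = 0.75, h_5 = 1.75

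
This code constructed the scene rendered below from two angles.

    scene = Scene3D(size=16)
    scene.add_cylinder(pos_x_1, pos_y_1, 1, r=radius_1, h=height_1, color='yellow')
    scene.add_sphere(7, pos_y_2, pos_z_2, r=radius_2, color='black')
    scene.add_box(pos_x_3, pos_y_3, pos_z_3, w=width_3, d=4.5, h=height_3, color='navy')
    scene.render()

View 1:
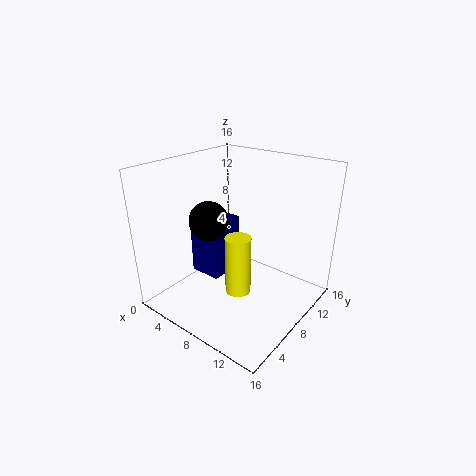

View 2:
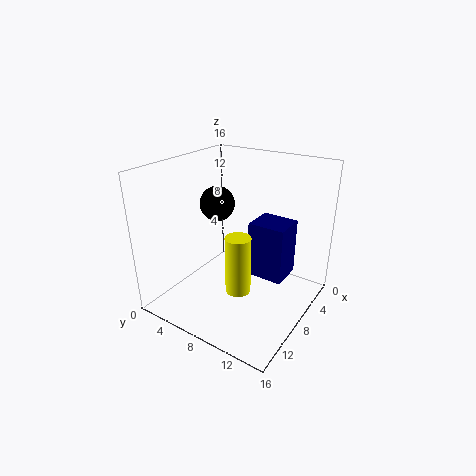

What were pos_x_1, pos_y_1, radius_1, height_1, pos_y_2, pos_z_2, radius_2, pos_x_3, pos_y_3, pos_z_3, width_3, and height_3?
pos_x_1 = 8; pos_y_1 = 8; radius_1 = 1.5; height_1 = 7; pos_y_2 = 4.5; pos_z_2 = 11; radius_2 = 2; pos_x_3 = 1; pos_y_3 = 7.5; pos_z_3 = 1.5; width_3 = 4; height_3 = 7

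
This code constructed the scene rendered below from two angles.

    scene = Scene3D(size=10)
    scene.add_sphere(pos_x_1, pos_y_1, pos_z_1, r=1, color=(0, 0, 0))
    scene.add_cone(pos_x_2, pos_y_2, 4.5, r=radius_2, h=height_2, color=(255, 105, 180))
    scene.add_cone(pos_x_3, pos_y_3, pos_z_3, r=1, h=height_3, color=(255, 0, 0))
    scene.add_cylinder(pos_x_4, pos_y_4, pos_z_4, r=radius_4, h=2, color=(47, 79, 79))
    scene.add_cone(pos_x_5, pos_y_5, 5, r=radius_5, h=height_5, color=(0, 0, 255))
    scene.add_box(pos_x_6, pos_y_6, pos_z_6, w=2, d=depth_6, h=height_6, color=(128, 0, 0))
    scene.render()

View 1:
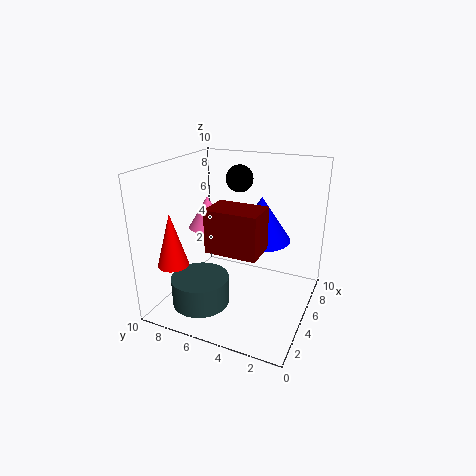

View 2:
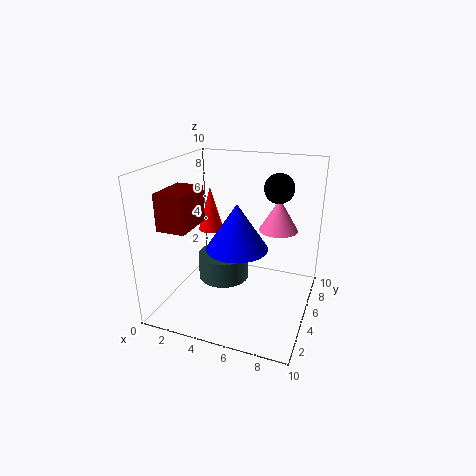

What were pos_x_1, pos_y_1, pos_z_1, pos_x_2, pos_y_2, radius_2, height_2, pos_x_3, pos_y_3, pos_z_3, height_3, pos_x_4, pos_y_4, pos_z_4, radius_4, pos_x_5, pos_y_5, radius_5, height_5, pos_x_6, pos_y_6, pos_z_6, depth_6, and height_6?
pos_x_1 = 7.5; pos_y_1 = 6; pos_z_1 = 8.5; pos_x_2 = 7; pos_y_2 = 8.5; radius_2 = 1.5; height_2 = 2.5; pos_x_3 = 1.5; pos_y_3 = 8; pos_z_3 = 4; height_3 = 3.5; pos_x_4 = 3; pos_y_4 = 7; pos_z_4 = 0.5; radius_4 = 2; pos_x_5 = 5.5; pos_y_5 = 3.5; radius_5 = 2; height_5 = 3; pos_x_6 = 0.5; pos_y_6 = 2; pos_z_6 = 6; depth_6 = 3; height_6 = 2.5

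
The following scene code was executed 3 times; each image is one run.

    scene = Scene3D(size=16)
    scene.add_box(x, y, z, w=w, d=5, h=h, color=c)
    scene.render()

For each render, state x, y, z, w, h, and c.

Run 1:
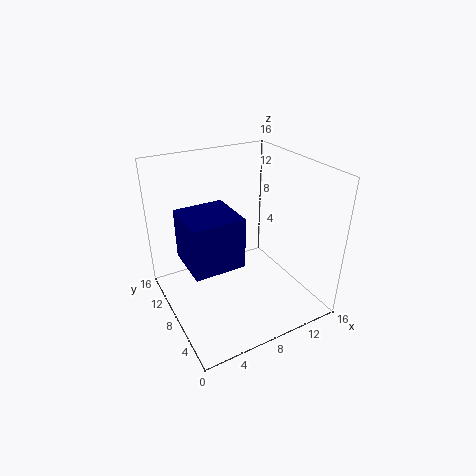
x = 1
y = 3
z = 8
w = 5
h = 5
c = 'navy'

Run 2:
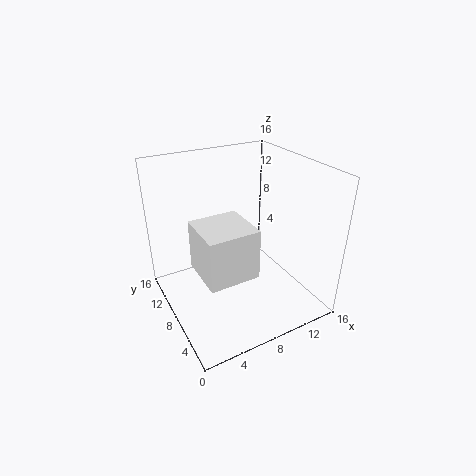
x = 2
y = 2
z = 7
w = 5
h = 5
c = 'white'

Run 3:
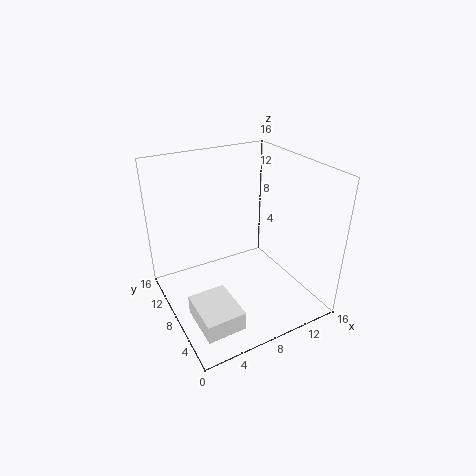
x = 1
y = 1
z = 2
w = 4
h = 2
c = 'white'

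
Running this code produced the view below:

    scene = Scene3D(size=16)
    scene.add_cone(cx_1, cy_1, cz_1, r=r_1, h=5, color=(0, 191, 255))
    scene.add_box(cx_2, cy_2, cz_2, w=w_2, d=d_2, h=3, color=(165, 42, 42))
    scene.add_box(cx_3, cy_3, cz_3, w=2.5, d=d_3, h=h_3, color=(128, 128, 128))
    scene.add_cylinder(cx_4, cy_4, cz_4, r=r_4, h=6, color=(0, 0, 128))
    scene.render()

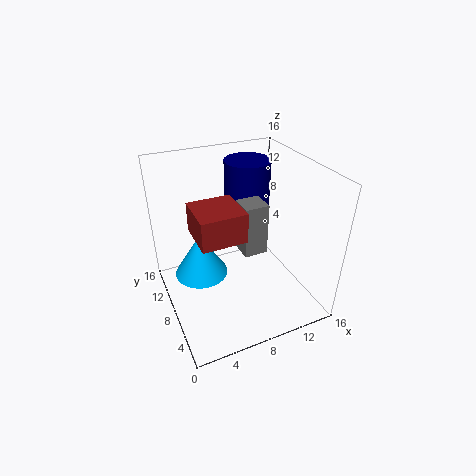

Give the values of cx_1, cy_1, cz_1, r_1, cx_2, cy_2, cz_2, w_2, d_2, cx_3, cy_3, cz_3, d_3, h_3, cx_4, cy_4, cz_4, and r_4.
cx_1 = 4
cy_1 = 9.5
cz_1 = 3.5
r_1 = 3
cx_2 = 2.5
cy_2 = 3.5
cz_2 = 10.5
w_2 = 4.5
d_2 = 4.5
cx_3 = 7.5
cy_3 = 5
cz_3 = 7.5
d_3 = 2.5
h_3 = 5.5
cx_4 = 10
cy_4 = 10
cz_4 = 10
r_4 = 2.5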